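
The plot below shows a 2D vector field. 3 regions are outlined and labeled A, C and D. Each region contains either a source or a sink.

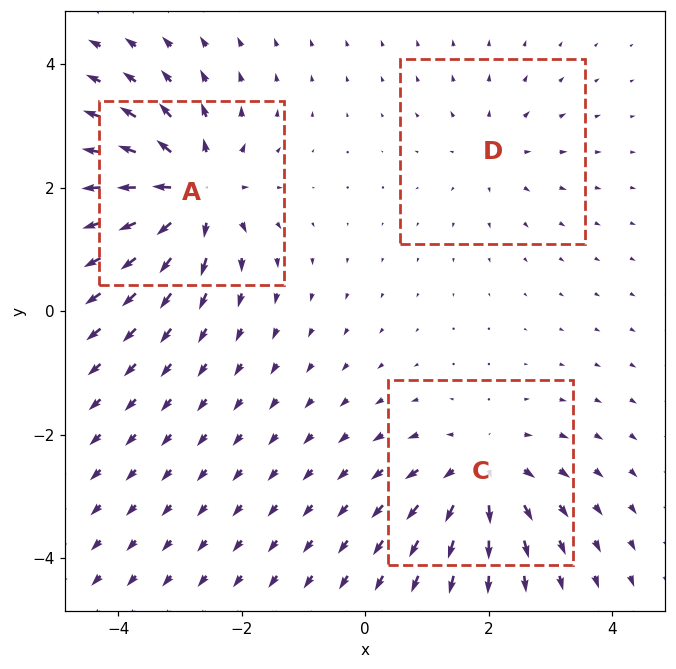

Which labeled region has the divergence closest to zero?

Divergence at each region's feature centre — A: about +6, C: about +4, D: about +2. Region D is closest to zero.

D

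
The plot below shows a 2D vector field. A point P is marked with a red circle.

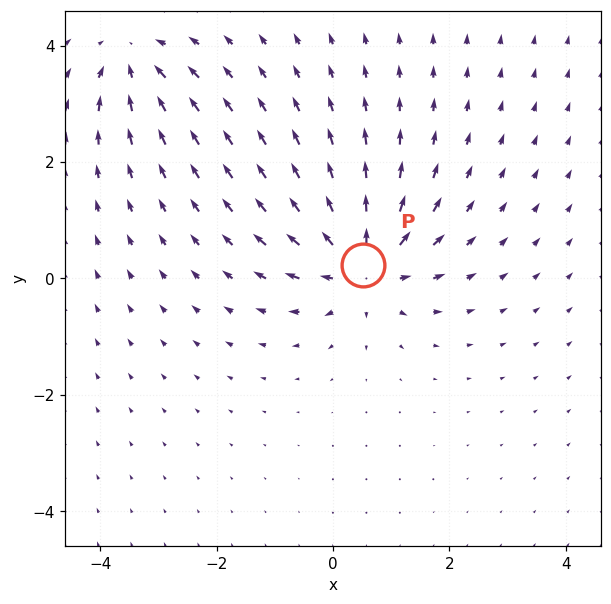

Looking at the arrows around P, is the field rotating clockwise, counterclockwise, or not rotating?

not rotating

Near P at (0.5, 0.2) the arrows show no circulation. The curl there is ≈0.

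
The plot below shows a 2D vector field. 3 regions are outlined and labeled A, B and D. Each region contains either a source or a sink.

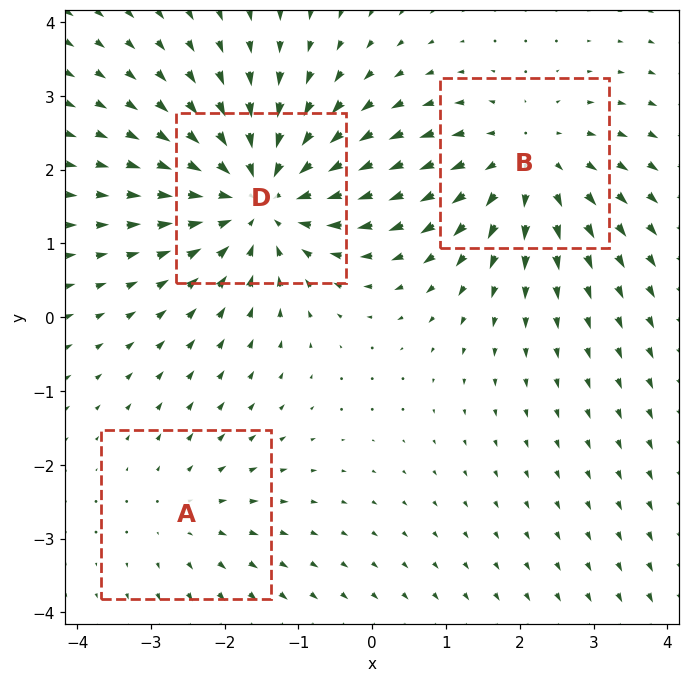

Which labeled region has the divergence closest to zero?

Divergence at each region's feature centre — A: about +2, B: about +3, D: about -4. Region A is closest to zero.

A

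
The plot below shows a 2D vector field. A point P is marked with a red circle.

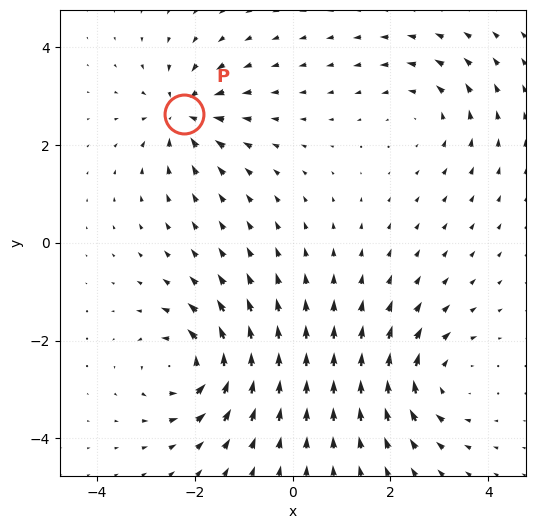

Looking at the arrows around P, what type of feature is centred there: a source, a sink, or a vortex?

At P (-2.2, 2.6) the arrows converge inward. Divergence about -6, curl ≈0 — negative divergence with near-zero curl is a sink.

sink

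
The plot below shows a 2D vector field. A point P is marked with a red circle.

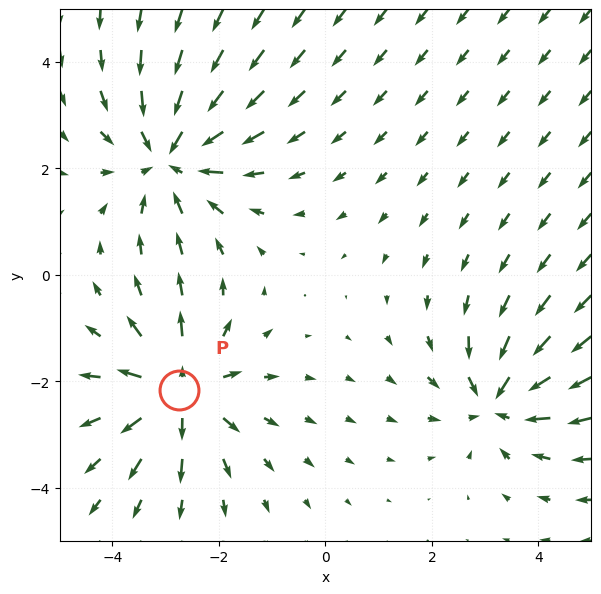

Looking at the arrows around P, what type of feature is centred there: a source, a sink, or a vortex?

At P (-2.8, -2.2) the arrows spread outward. Divergence about +4, curl ≈0 — positive divergence with near-zero curl is a source.

source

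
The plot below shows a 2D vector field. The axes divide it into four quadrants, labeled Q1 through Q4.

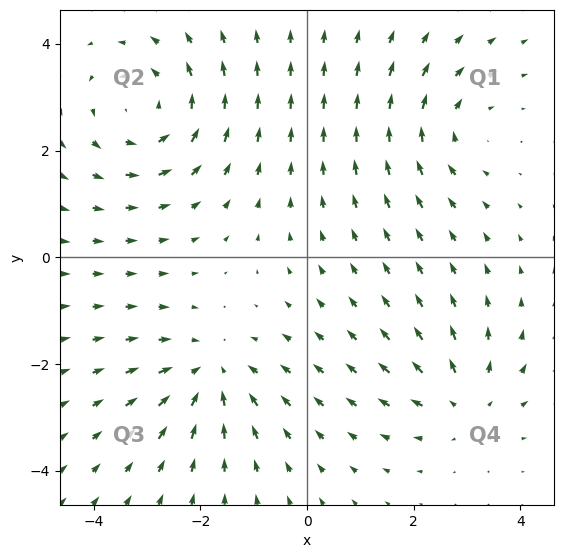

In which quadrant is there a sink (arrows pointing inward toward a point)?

The sink sits at approximately (-1.8, -2.2), which lies in quadrant Q3. The divergence there is about -4, negative as expected for a sink.

Q3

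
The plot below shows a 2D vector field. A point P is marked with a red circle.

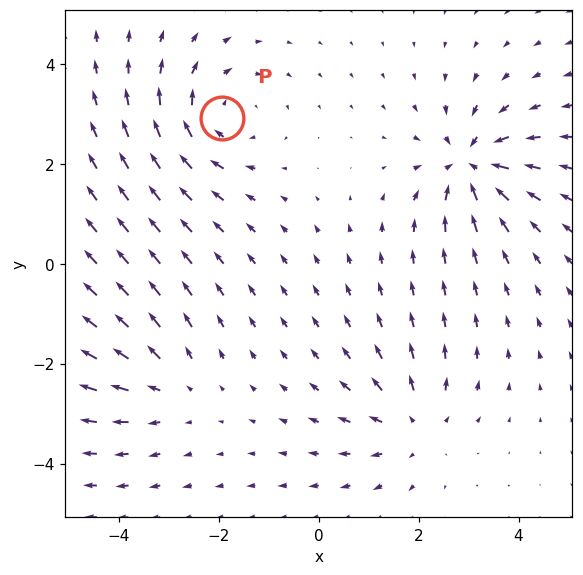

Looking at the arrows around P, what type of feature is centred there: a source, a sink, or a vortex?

At P (-1.9, 2.9) the arrows circulate clockwise. Divergence ≈0, curl about -4 — near-zero divergence with nonzero curl is a vortex.

vortex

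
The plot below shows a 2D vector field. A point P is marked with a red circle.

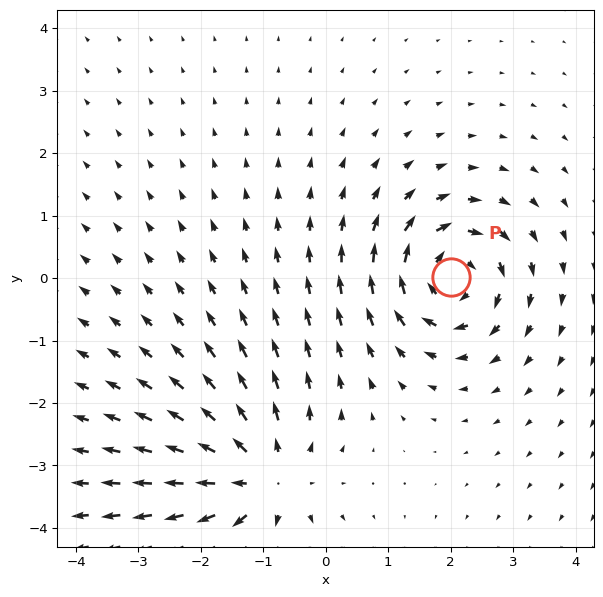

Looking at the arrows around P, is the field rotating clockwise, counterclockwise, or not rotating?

Near P at (2.0, 0.0) the arrows circulate clockwise. The curl (z-component) there is about -6; negative curl means clockwise rotation.

clockwise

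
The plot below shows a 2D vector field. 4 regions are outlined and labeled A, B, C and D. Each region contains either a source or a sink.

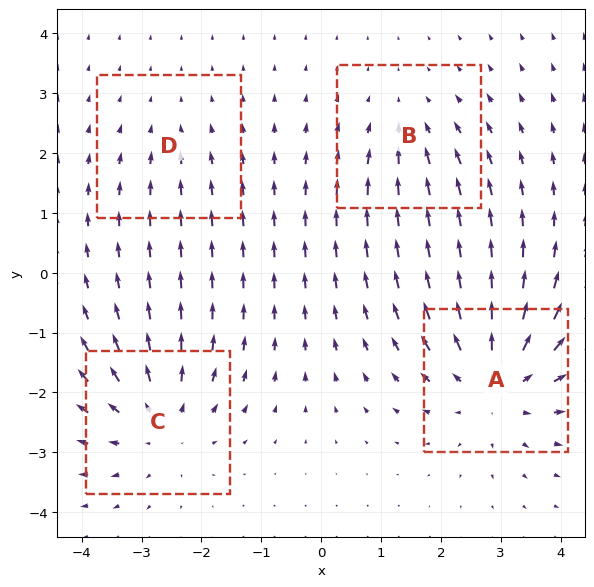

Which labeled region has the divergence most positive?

A

Divergence at each region's feature centre — A: about +5, B: about -3, C: about +5, D: about -2. Region A is most positive.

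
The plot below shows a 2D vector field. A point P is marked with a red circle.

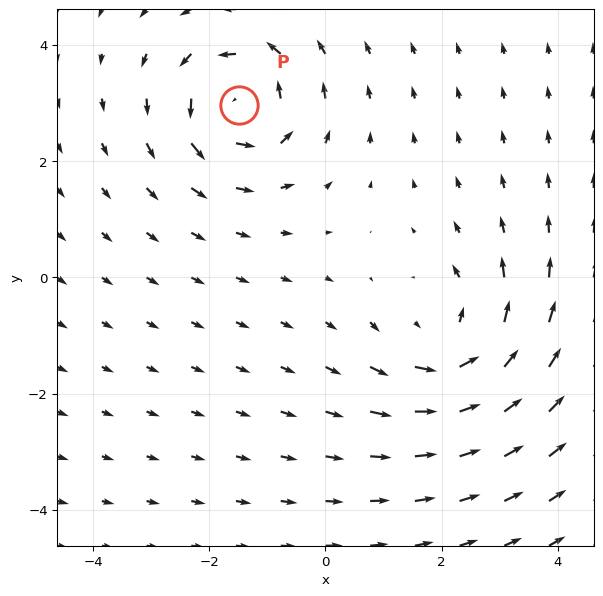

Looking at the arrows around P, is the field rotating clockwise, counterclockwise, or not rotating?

Near P at (-1.5, 3.0) the arrows circulate counterclockwise. The curl (z-component) there is about +4; positive curl means counterclockwise rotation.

counterclockwise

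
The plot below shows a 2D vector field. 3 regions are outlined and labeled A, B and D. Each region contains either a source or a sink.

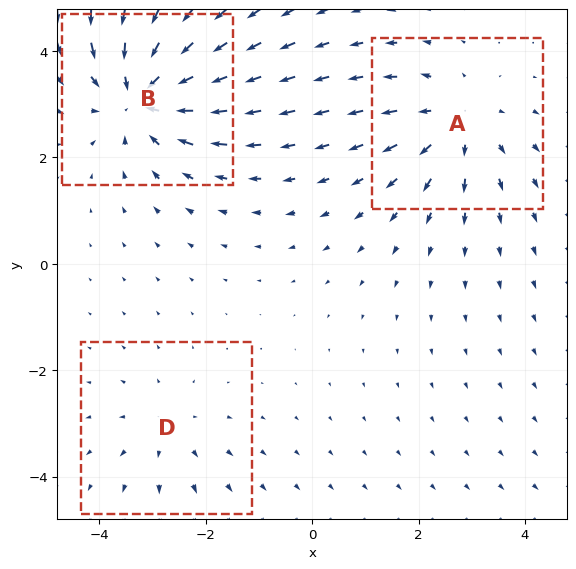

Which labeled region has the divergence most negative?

Divergence at each region's feature centre — A: about +3, B: about -5, D: about +2. Region B is most negative.

B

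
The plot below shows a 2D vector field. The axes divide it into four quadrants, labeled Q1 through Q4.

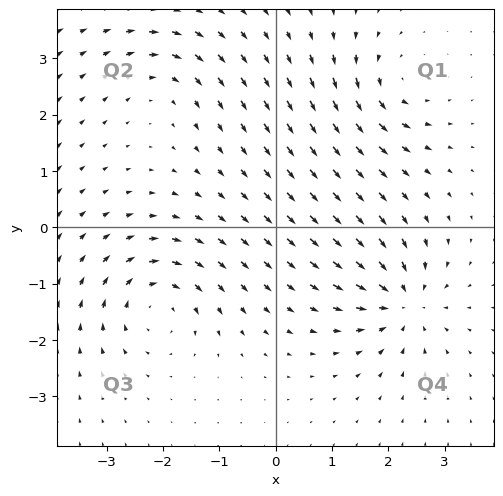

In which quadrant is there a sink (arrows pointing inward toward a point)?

Q4

The sink sits at approximately (2.3, -1.3), which lies in quadrant Q4. The divergence there is about -7, negative as expected for a sink.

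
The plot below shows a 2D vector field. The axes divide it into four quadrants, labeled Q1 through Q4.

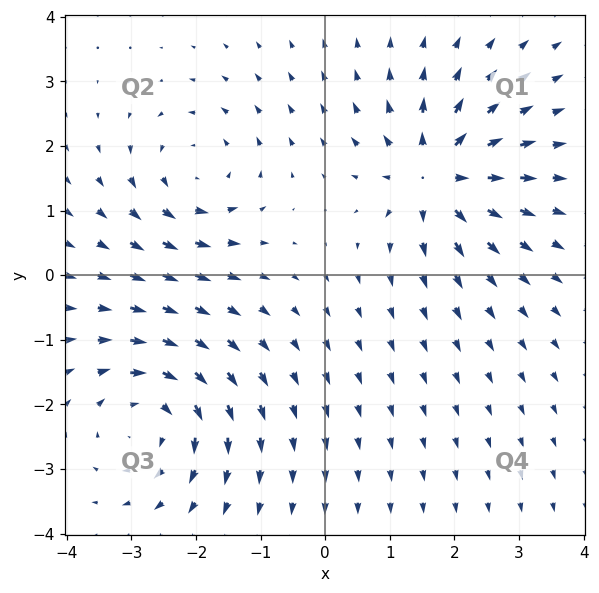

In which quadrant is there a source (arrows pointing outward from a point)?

Q1

The source sits at approximately (1.7, 1.5), which lies in quadrant Q1. The divergence there is about +6, positive as expected for a source.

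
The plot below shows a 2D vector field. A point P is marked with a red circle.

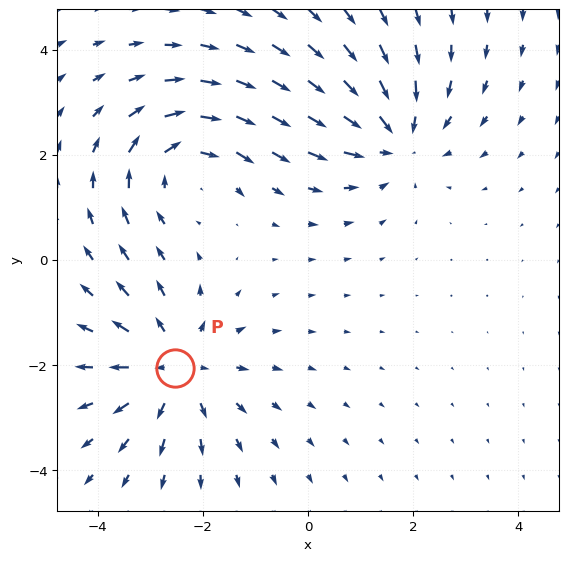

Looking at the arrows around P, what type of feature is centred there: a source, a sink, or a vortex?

At P (-2.5, -2.0) the arrows spread outward. Divergence about +3, curl ≈0 — positive divergence with near-zero curl is a source.

source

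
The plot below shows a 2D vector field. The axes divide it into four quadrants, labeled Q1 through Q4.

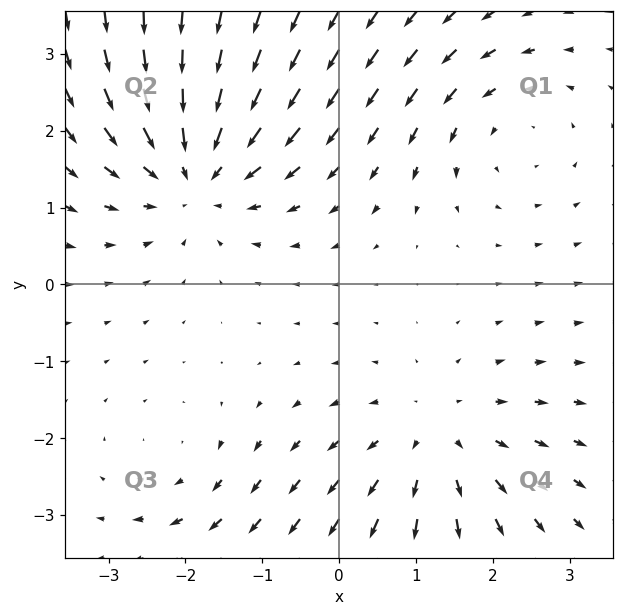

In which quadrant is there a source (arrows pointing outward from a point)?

The source sits at approximately (1.3, -2.0), which lies in quadrant Q4. The divergence there is about +3, positive as expected for a source.

Q4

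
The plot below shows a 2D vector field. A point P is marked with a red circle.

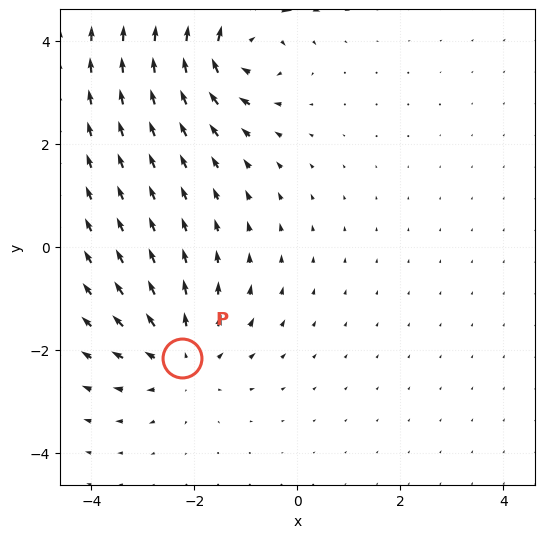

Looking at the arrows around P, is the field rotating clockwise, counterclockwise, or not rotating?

Near P at (-2.2, -2.2) the arrows show no circulation. The curl there is ≈0.

not rotating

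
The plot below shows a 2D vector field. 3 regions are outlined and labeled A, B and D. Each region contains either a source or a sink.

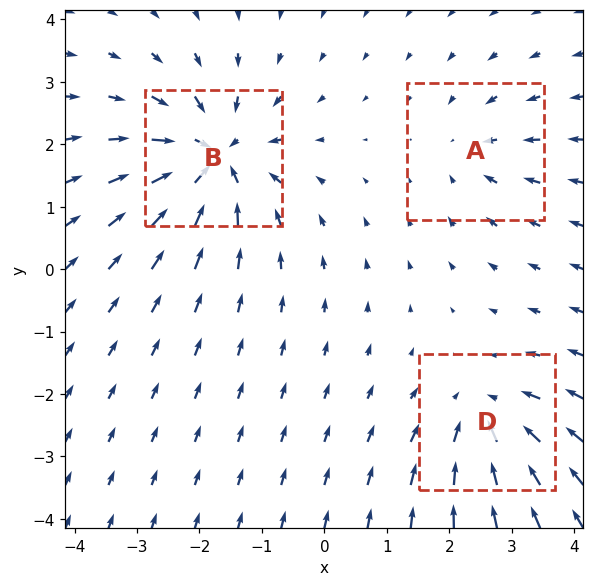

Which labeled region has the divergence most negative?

Divergence at each region's feature centre — A: about -2, B: about -6, D: about -4. Region B is most negative.

B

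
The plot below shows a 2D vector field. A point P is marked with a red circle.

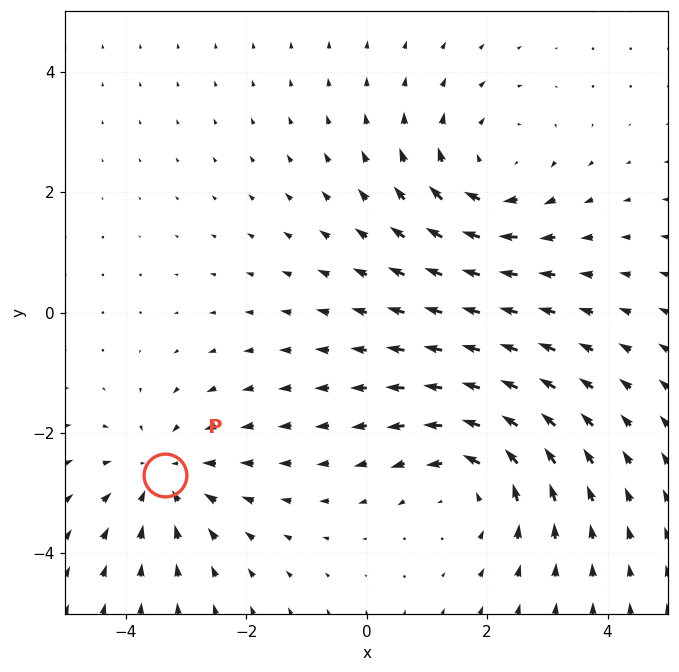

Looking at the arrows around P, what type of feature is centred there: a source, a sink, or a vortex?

sink

At P (-3.4, -2.7) the arrows converge inward. Divergence about -4, curl ≈0 — negative divergence with near-zero curl is a sink.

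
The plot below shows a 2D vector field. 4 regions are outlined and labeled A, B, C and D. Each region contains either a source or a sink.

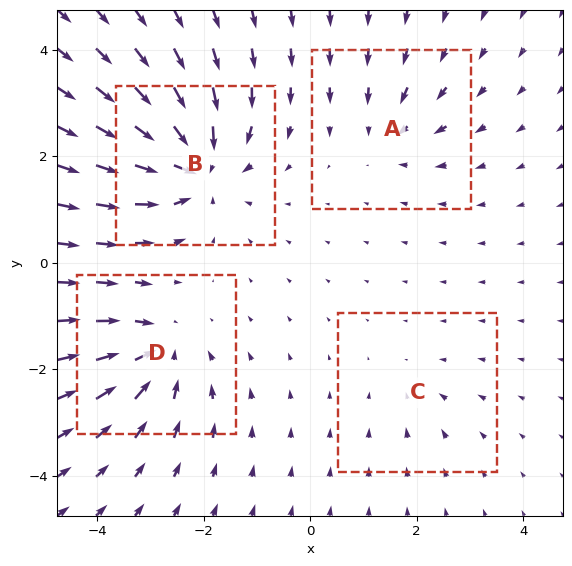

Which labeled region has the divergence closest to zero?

C

Divergence at each region's feature centre — A: about -4, B: about -8, C: about -2, D: about -6. Region C is closest to zero.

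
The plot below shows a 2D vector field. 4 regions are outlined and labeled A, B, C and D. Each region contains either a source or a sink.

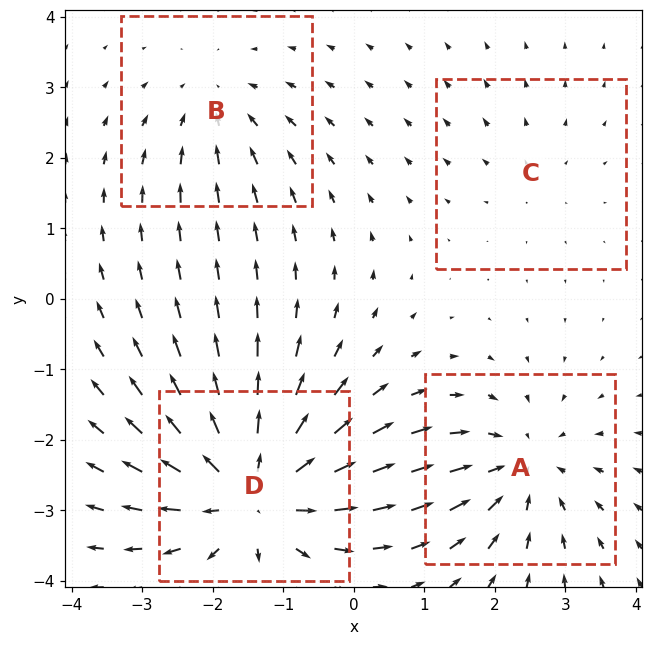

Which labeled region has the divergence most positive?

D

Divergence at each region's feature centre — A: about -4, B: about -3, C: about +2, D: about +7. Region D is most positive.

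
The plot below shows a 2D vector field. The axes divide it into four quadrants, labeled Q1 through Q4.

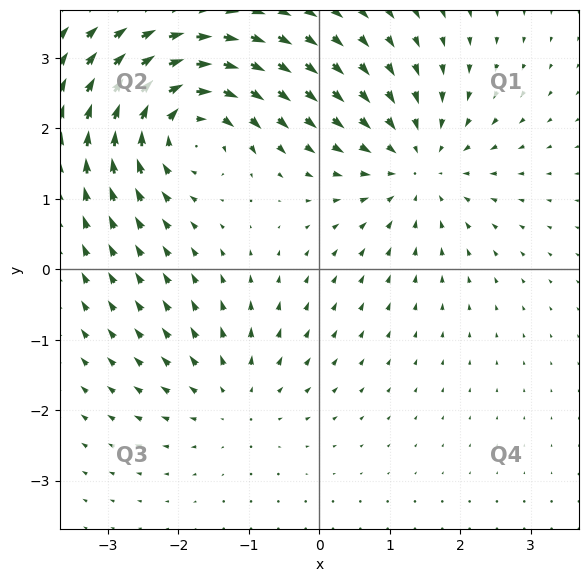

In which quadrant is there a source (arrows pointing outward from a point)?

Q3

The source sits at approximately (-1.2, -1.8), which lies in quadrant Q3. The divergence there is about +3, positive as expected for a source.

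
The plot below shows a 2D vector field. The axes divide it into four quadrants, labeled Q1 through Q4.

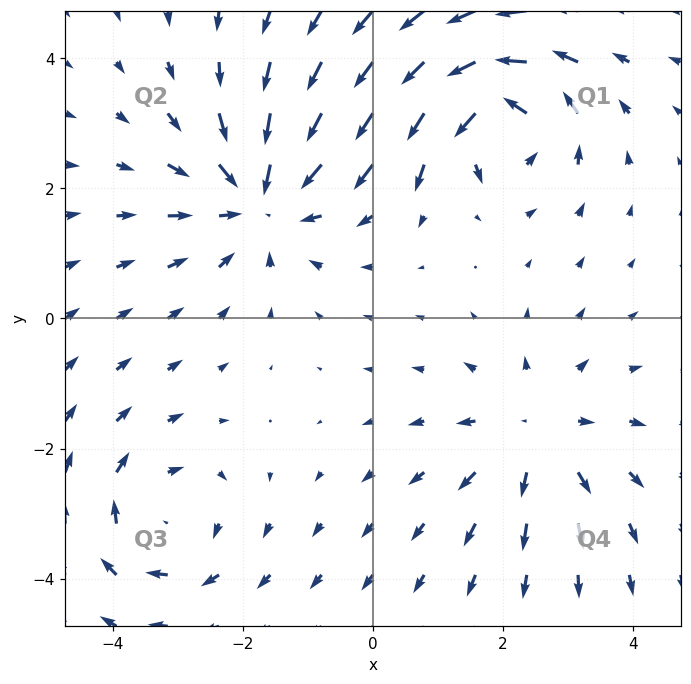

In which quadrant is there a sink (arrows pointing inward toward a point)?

The sink sits at approximately (-1.7, 1.8), which lies in quadrant Q2. The divergence there is about -4, negative as expected for a sink.

Q2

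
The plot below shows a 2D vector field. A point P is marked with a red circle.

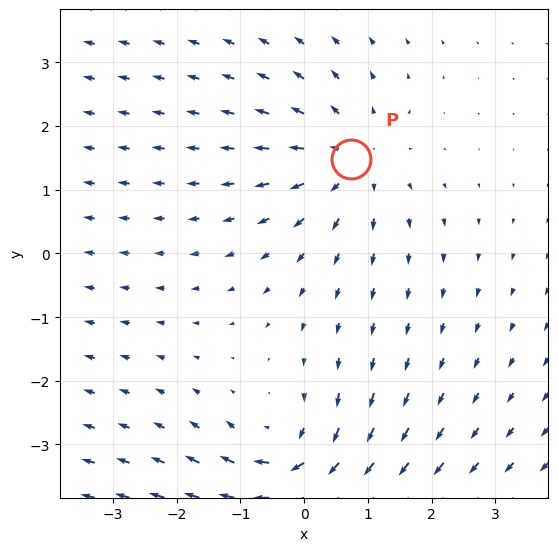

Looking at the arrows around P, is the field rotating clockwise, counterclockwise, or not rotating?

Near P at (0.7, 1.5) the arrows show no circulation. The curl there is ≈0.

not rotating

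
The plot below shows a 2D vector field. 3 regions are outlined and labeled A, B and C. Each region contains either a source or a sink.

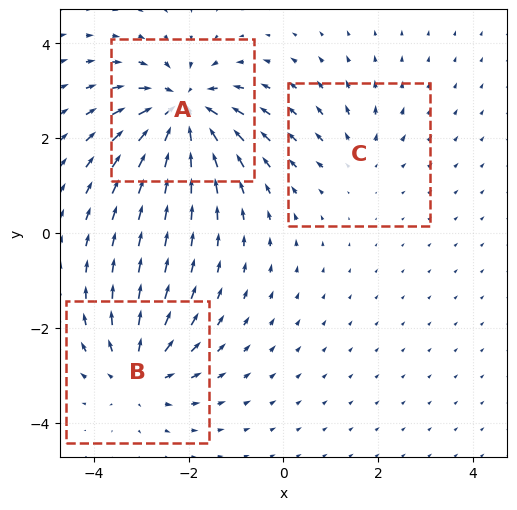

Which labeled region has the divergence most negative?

Divergence at each region's feature centre — A: about -6, B: about +4, C: about +2. Region A is most negative.

A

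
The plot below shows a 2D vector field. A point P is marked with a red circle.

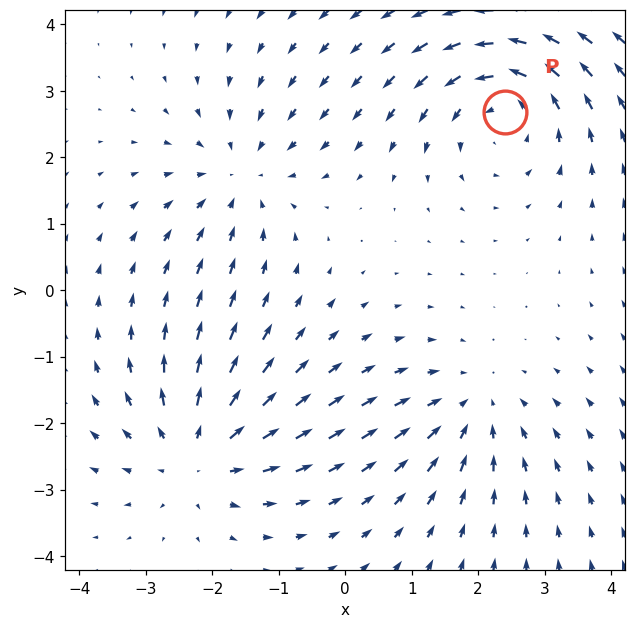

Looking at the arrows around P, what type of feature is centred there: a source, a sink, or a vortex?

At P (2.4, 2.7) the arrows circulate counterclockwise. Divergence ≈0, curl about +4 — near-zero divergence with nonzero curl is a vortex.

vortex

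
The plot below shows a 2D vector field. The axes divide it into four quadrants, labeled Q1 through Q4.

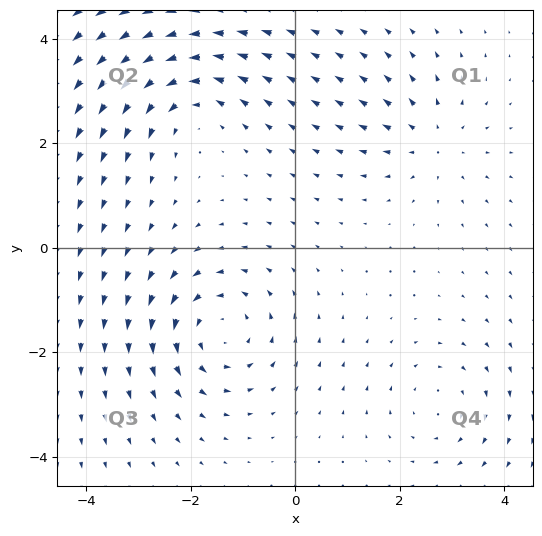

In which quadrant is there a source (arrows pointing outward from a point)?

Q1

The source sits at approximately (2.7, 2.0), which lies in quadrant Q1. The divergence there is about +3, positive as expected for a source.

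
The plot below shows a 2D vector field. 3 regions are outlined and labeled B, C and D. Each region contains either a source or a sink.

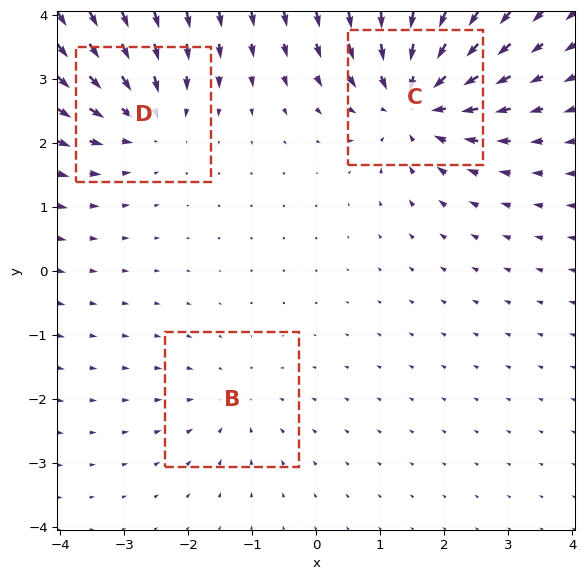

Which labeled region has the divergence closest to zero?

B

Divergence at each region's feature centre — B: about -2, C: about -5, D: about -3. Region B is closest to zero.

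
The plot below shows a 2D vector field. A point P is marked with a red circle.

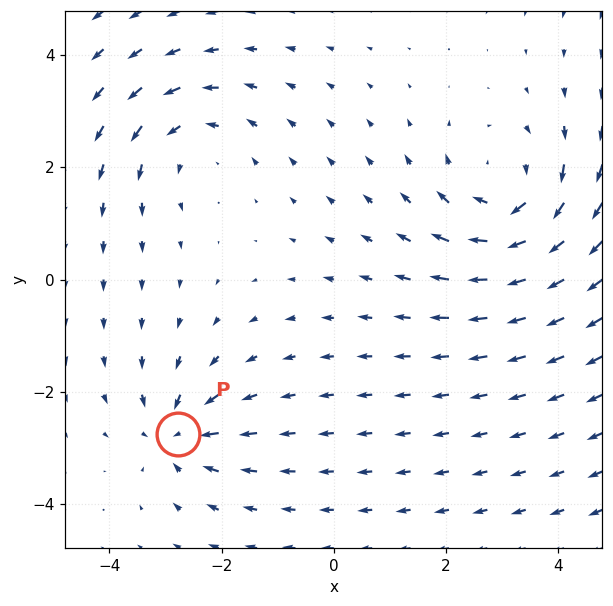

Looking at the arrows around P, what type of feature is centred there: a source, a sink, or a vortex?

At P (-2.8, -2.7) the arrows converge inward. Divergence about -4, curl ≈0 — negative divergence with near-zero curl is a sink.

sink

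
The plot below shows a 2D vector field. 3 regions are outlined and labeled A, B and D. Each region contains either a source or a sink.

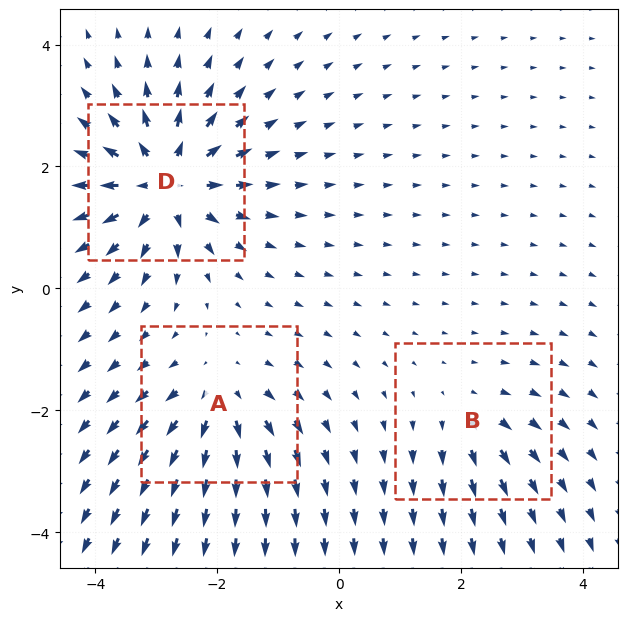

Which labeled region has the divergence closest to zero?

B

Divergence at each region's feature centre — A: about +4, B: about +3, D: about +7. Region B is closest to zero.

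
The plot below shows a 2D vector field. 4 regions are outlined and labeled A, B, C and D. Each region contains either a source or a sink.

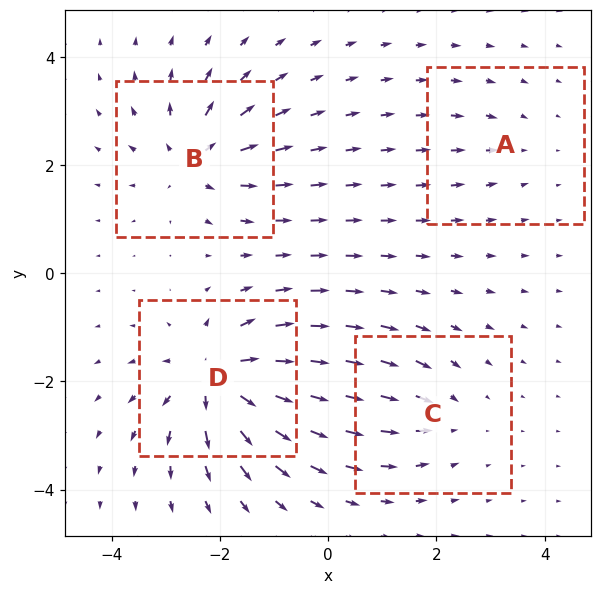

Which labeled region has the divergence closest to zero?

Divergence at each region's feature centre — A: about -2, B: about +6, C: about -4, D: about +8. Region A is closest to zero.

A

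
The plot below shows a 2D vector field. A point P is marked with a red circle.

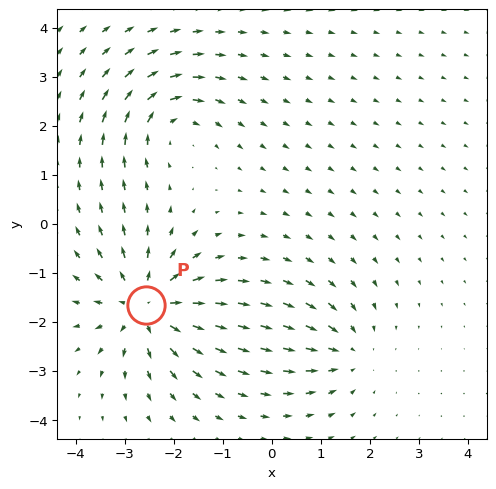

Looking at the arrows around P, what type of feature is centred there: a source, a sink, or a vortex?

At P (-2.6, -1.7) the arrows spread outward. Divergence about +5, curl ≈0 — positive divergence with near-zero curl is a source.

source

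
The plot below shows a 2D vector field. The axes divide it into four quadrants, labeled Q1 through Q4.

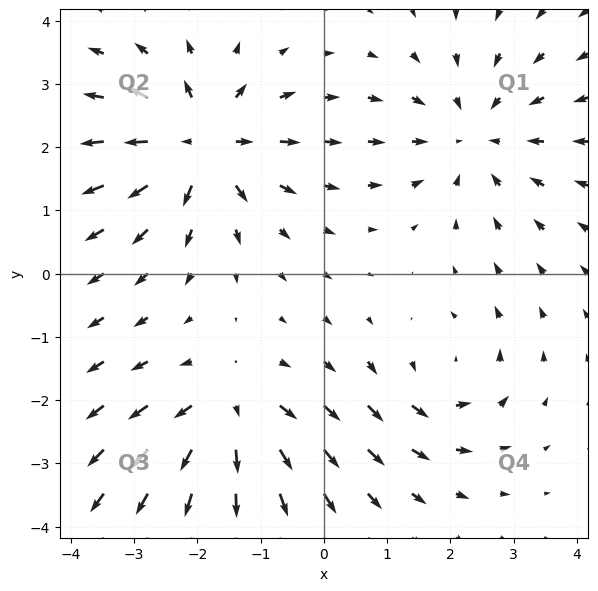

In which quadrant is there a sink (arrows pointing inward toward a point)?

Q1

The sink sits at approximately (2.4, 2.2), which lies in quadrant Q1. The divergence there is about -3, negative as expected for a sink.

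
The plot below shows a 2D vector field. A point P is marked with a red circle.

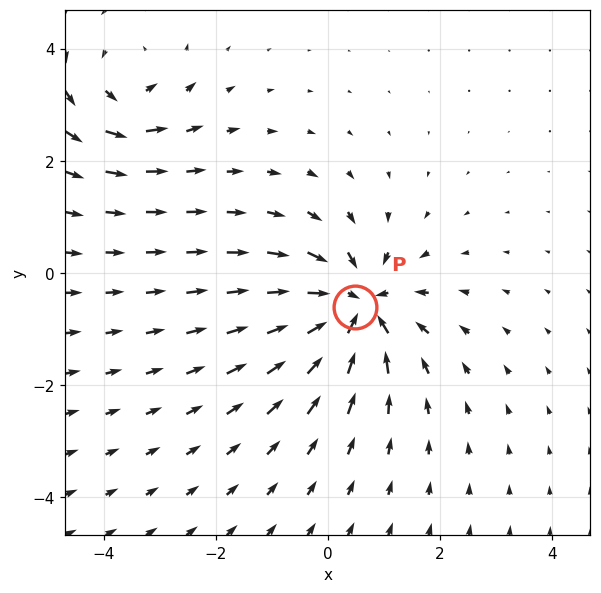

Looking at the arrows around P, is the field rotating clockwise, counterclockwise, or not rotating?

not rotating

Near P at (0.5, -0.6) the arrows show no circulation. The curl there is ≈0.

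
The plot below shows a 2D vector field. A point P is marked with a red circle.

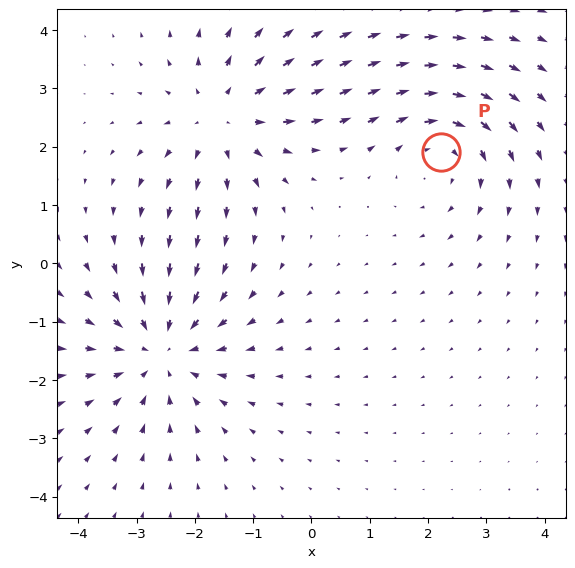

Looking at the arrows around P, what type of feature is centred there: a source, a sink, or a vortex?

vortex

At P (2.2, 1.9) the arrows circulate clockwise. Divergence ≈0, curl about -3 — near-zero divergence with nonzero curl is a vortex.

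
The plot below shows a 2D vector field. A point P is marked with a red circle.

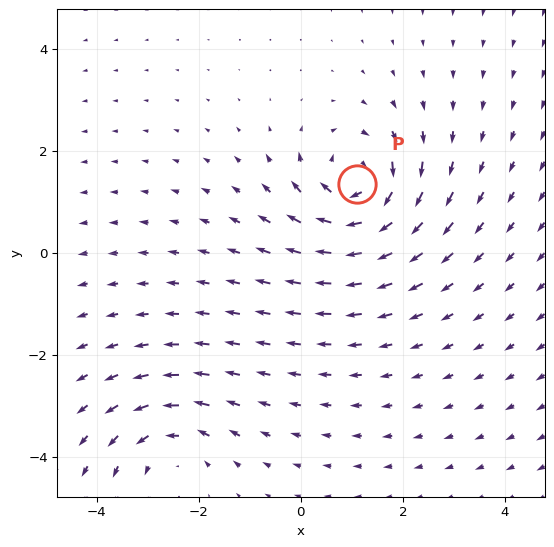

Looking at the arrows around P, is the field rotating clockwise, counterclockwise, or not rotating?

clockwise

Near P at (1.1, 1.4) the arrows circulate clockwise. The curl (z-component) there is about -5; negative curl means clockwise rotation.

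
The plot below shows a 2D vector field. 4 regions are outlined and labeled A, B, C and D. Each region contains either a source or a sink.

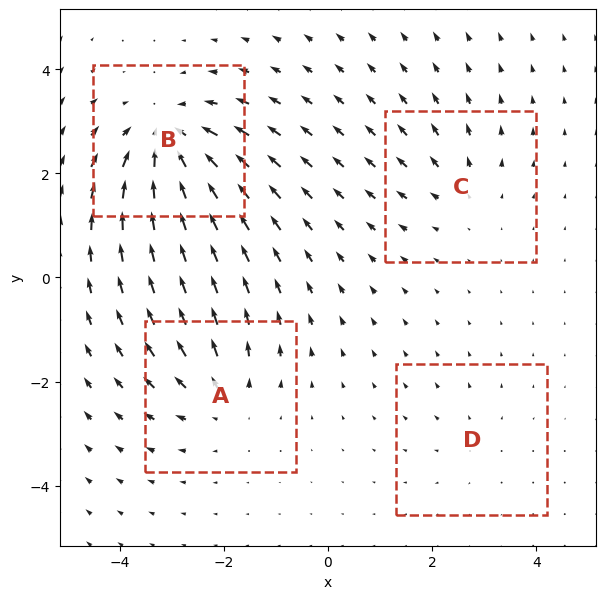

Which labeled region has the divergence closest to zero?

D

Divergence at each region's feature centre — A: about +4, B: about -7, C: about +3, D: about +2. Region D is closest to zero.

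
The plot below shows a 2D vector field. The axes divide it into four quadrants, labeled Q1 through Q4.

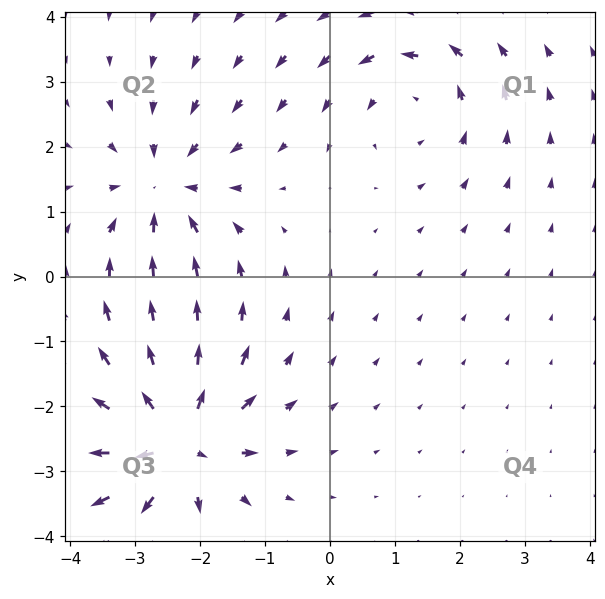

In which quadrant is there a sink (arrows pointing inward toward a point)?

Q2

The sink sits at approximately (-2.6, 1.3), which lies in quadrant Q2. The divergence there is about -4, negative as expected for a sink.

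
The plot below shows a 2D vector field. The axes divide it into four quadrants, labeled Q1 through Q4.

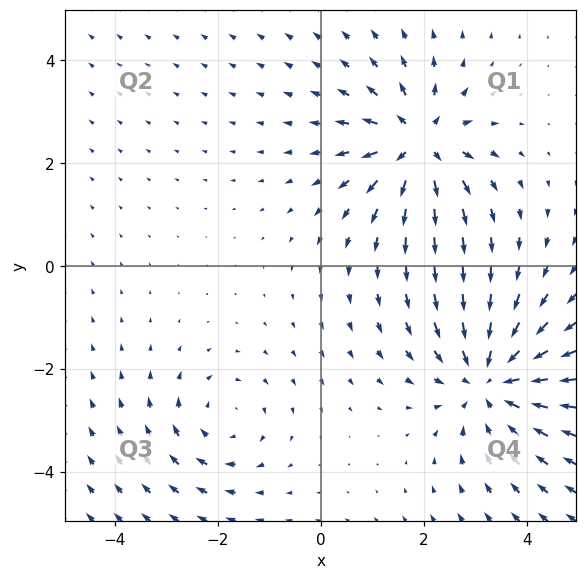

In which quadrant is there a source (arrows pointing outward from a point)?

Q1

The source sits at approximately (1.9, 2.4), which lies in quadrant Q1. The divergence there is about +5, positive as expected for a source.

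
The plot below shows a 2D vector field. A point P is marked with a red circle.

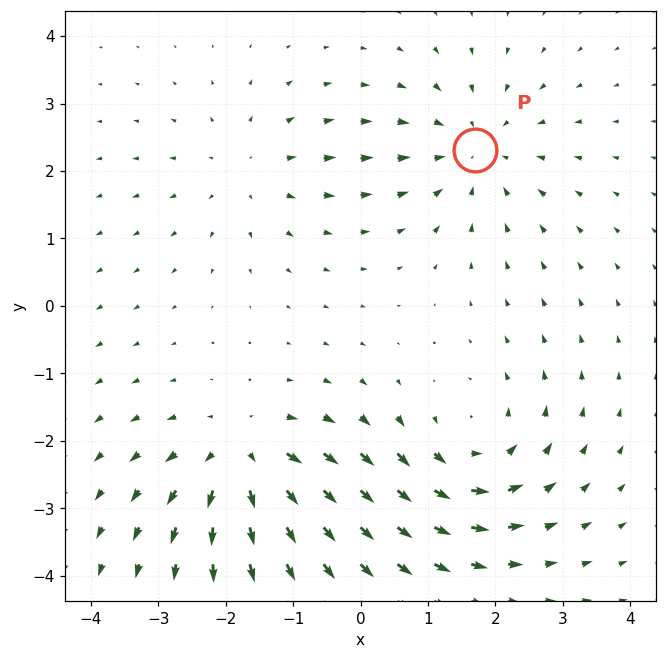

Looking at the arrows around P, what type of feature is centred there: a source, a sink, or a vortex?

sink

At P (1.7, 2.3) the arrows converge inward. Divergence about -3, curl ≈0 — negative divergence with near-zero curl is a sink.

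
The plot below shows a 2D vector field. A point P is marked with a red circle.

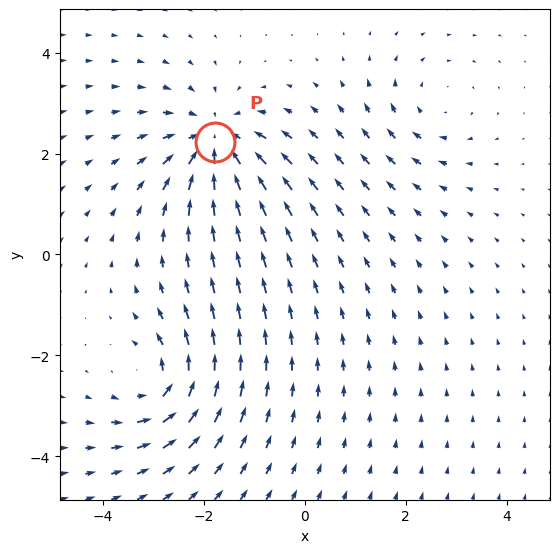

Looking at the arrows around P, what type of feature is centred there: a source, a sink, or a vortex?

sink

At P (-1.8, 2.2) the arrows converge inward. Divergence about -5, curl ≈0 — negative divergence with near-zero curl is a sink.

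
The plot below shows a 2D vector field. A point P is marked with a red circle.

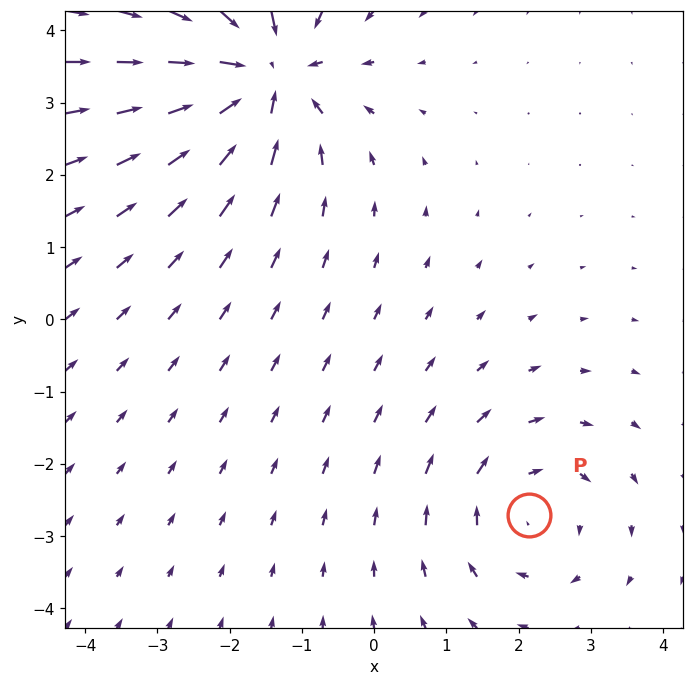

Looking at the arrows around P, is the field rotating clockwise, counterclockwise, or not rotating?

clockwise

Near P at (2.1, -2.7) the arrows circulate clockwise. The curl (z-component) there is about -3; negative curl means clockwise rotation.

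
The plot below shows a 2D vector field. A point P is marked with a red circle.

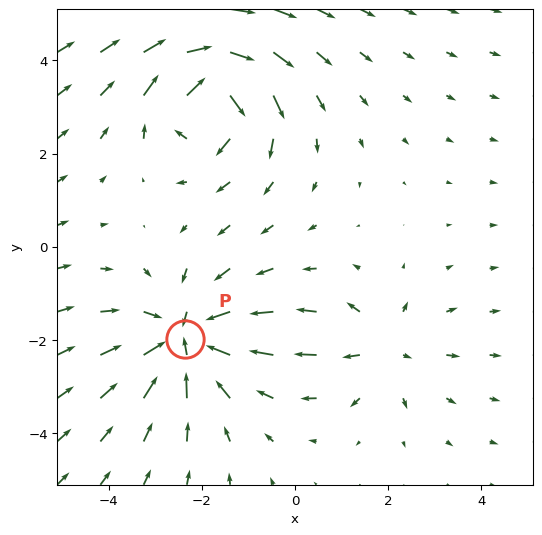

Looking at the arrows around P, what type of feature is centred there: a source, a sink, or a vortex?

At P (-2.4, -2.0) the arrows converge inward. Divergence about -4, curl ≈0 — negative divergence with near-zero curl is a sink.

sink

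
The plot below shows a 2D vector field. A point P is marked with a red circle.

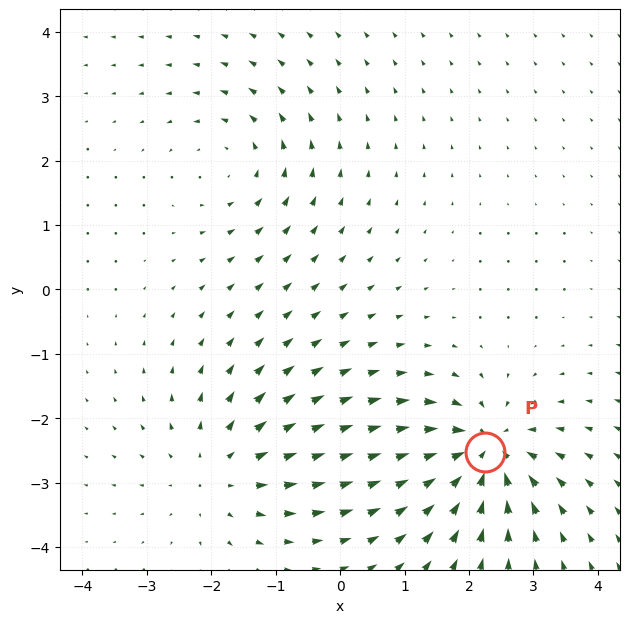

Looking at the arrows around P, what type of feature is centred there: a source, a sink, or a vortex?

At P (2.3, -2.5) the arrows converge inward. Divergence about -6, curl ≈0 — negative divergence with near-zero curl is a sink.

sink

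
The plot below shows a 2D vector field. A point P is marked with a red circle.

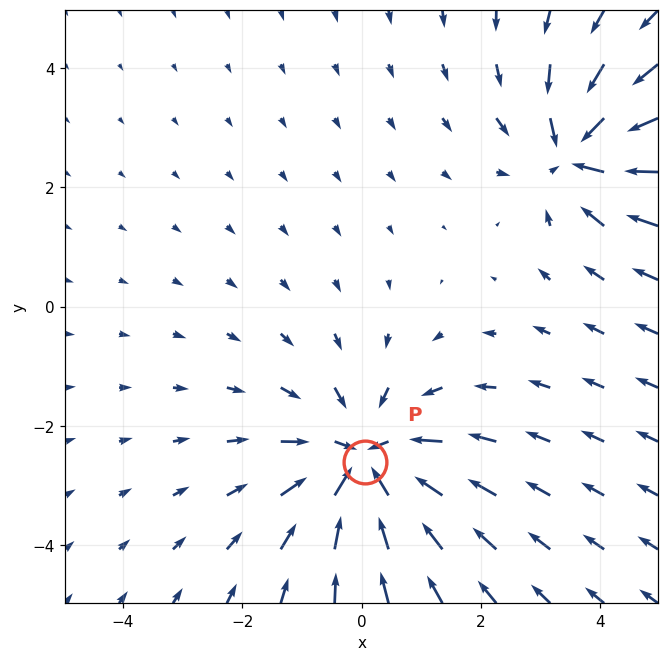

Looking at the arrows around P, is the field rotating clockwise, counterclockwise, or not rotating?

Near P at (0.1, -2.6) the arrows show no circulation. The curl there is ≈0.

not rotating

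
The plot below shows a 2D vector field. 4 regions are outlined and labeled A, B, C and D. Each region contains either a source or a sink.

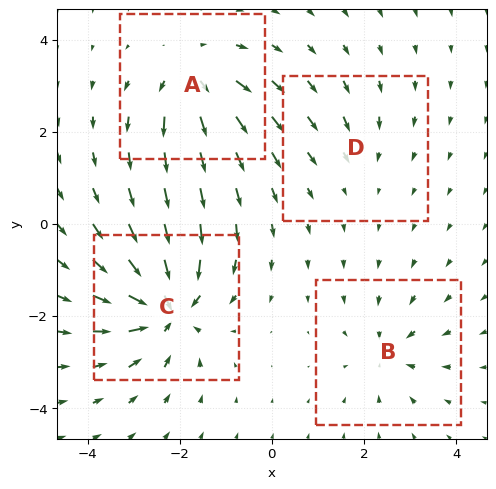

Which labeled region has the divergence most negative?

Divergence at each region's feature centre — A: about +5, B: about -4, C: about -8, D: about -2. Region C is most negative.

C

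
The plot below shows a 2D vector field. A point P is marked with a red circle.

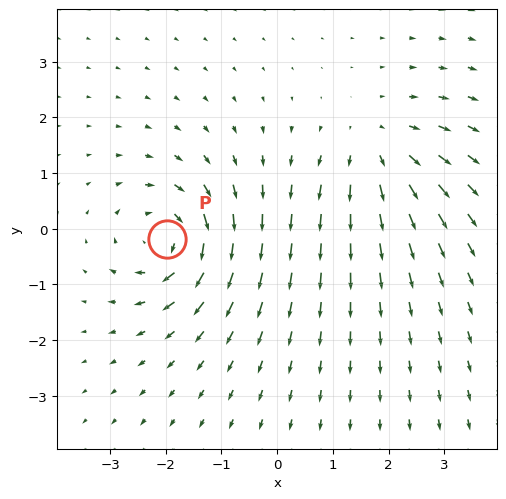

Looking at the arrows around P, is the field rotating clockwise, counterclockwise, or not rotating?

Near P at (-2.0, -0.2) the arrows circulate clockwise. The curl (z-component) there is about -5; negative curl means clockwise rotation.

clockwise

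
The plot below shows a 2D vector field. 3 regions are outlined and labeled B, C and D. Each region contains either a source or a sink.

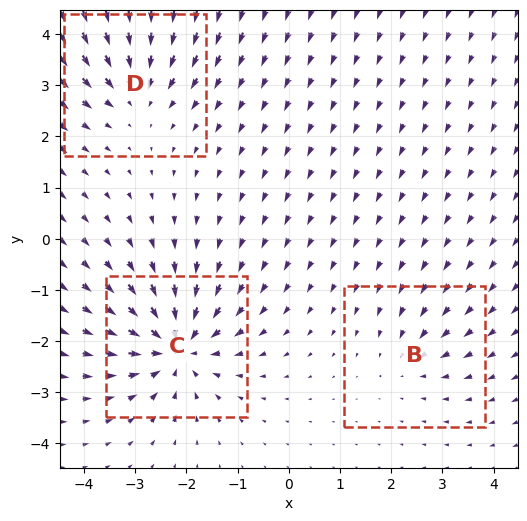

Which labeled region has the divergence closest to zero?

Divergence at each region's feature centre — B: about -2, C: about -6, D: about -4. Region B is closest to zero.

B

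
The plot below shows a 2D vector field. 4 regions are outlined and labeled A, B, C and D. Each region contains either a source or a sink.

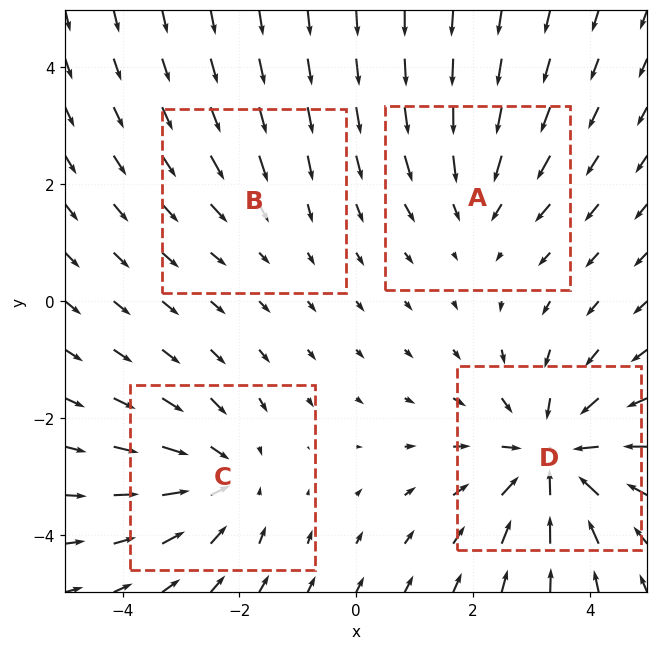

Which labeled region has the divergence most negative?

D

Divergence at each region's feature centre — A: about -3, B: about -2, C: about -4, D: about -6. Region D is most negative.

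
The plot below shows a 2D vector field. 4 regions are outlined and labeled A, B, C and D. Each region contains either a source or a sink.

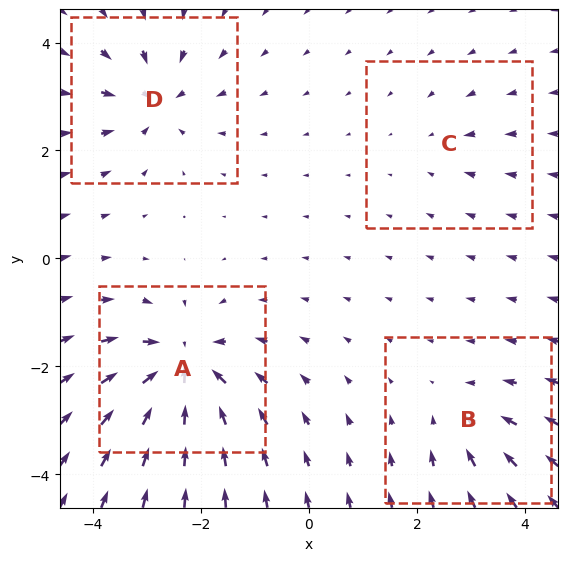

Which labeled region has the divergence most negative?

Divergence at each region's feature centre — A: about -8, B: about -4, C: about -2, D: about -6. Region A is most negative.

A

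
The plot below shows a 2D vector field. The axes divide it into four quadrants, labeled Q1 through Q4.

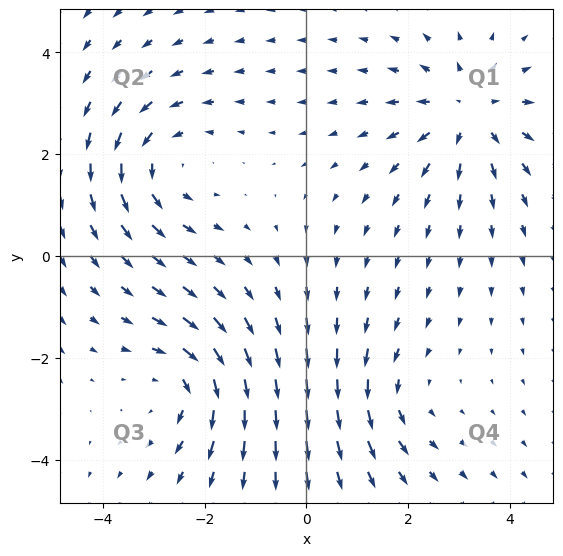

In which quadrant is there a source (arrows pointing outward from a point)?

Q1

The source sits at approximately (3.2, 2.8), which lies in quadrant Q1. The divergence there is about +5, positive as expected for a source.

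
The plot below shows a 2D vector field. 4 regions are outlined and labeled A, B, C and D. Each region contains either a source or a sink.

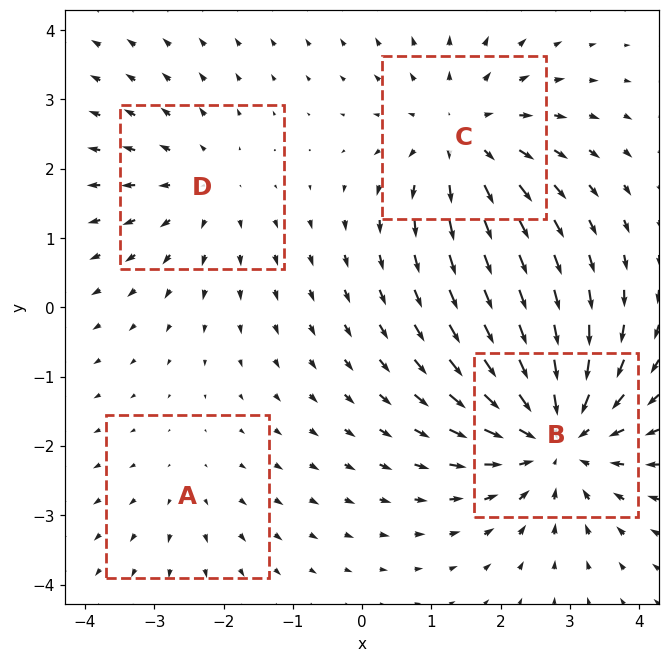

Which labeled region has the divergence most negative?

B

Divergence at each region's feature centre — A: about +2, B: about -6, C: about +4, D: about +3. Region B is most negative.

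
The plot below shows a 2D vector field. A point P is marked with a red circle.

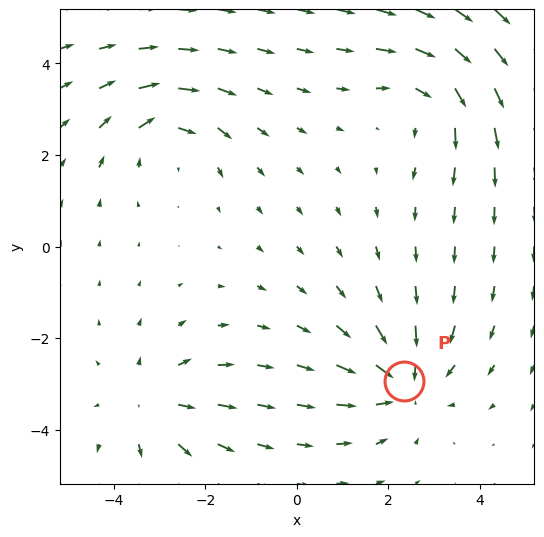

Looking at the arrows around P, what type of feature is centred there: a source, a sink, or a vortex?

sink

At P (2.3, -2.9) the arrows converge inward. Divergence about -4, curl ≈0 — negative divergence with near-zero curl is a sink.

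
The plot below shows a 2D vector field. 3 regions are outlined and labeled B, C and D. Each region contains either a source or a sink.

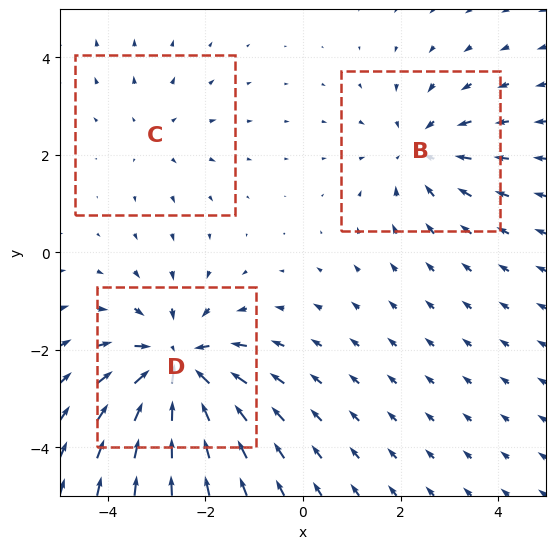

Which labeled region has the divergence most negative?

Divergence at each region's feature centre — B: about -3, C: about +2, D: about -5. Region D is most negative.

D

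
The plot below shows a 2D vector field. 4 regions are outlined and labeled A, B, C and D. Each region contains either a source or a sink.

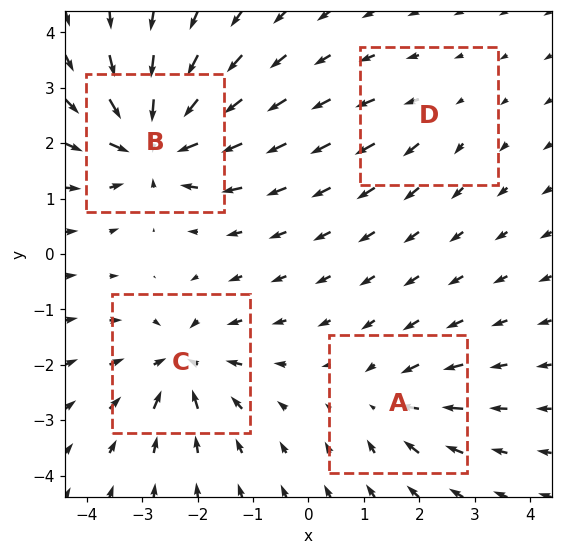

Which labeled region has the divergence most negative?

B

Divergence at each region's feature centre — A: about -4, B: about -9, C: about -6, D: about +2. Region B is most negative.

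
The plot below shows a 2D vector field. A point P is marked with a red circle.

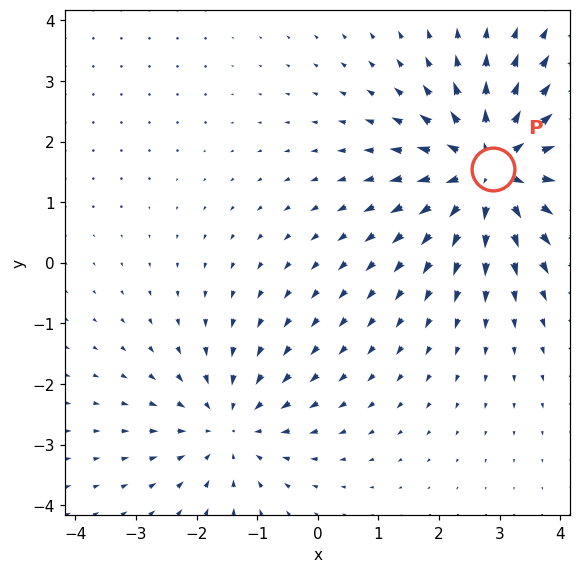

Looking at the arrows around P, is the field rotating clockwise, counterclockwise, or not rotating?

Near P at (2.9, 1.5) the arrows show no circulation. The curl there is ≈0.

not rotating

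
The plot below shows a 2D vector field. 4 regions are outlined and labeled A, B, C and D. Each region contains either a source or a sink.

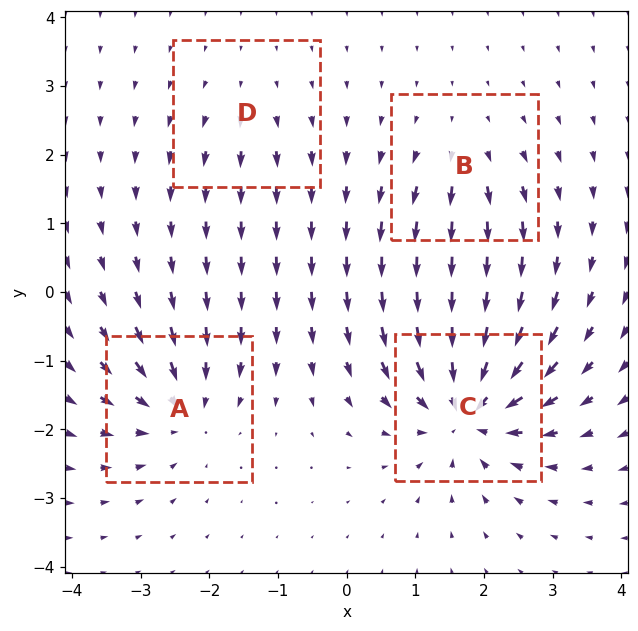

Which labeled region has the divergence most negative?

Divergence at each region's feature centre — A: about -6, B: about +4, C: about -9, D: about +2. Region C is most negative.

C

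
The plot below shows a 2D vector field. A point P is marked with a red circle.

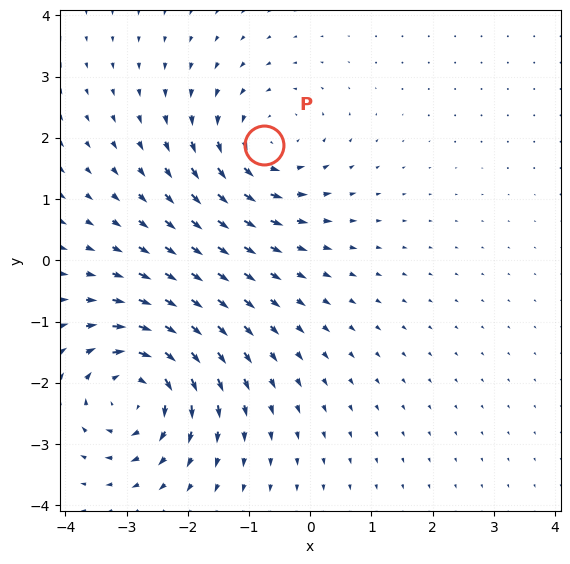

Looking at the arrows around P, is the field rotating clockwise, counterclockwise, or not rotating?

counterclockwise

Near P at (-0.7, 1.9) the arrows circulate counterclockwise. The curl (z-component) there is about +4; positive curl means counterclockwise rotation.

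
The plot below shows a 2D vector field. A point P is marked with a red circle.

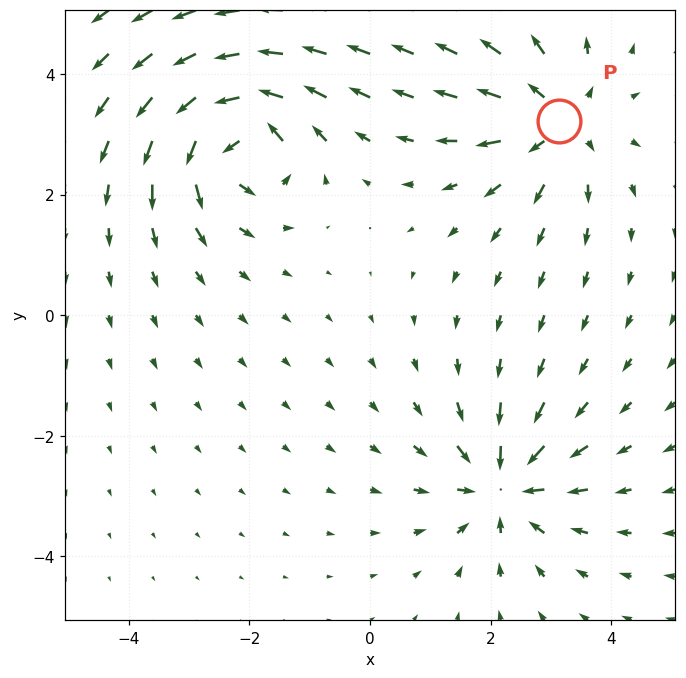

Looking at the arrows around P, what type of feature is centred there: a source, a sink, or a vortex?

At P (3.1, 3.2) the arrows spread outward. Divergence about +4, curl ≈0 — positive divergence with near-zero curl is a source.

source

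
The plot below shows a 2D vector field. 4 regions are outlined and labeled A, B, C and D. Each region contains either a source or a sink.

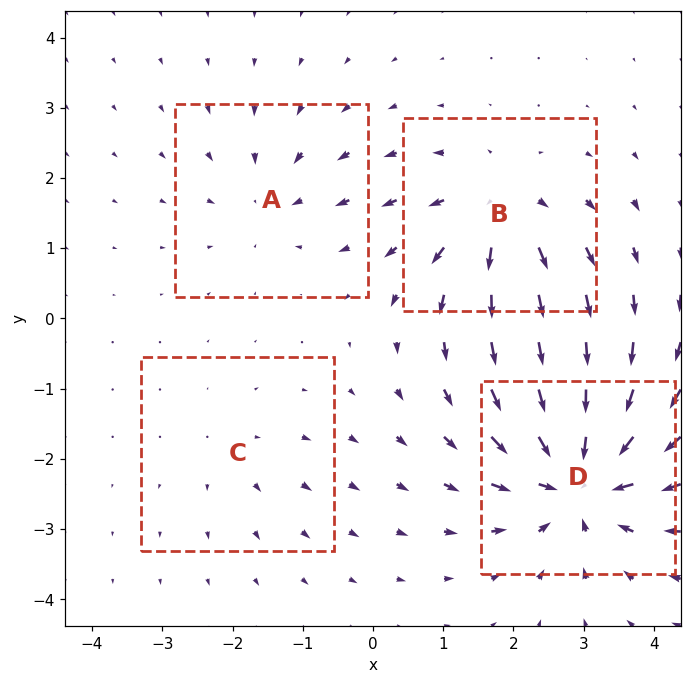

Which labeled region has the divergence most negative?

Divergence at each region's feature centre — A: about -3, B: about +5, C: about +2, D: about -8. Region D is most negative.

D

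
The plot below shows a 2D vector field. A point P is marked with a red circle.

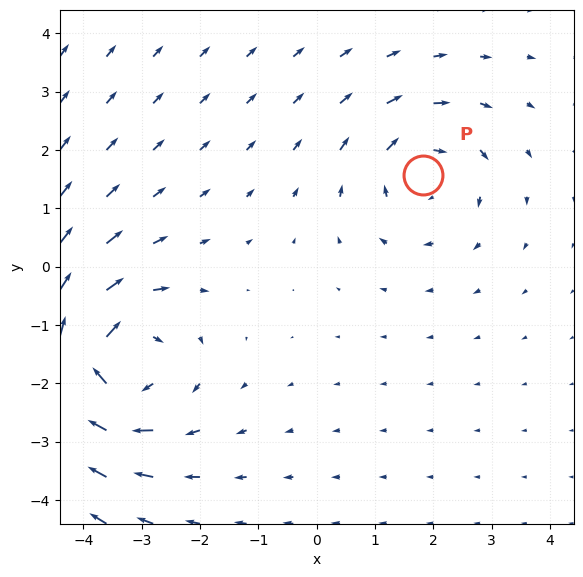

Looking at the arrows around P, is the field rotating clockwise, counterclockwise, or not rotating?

clockwise

Near P at (1.8, 1.6) the arrows circulate clockwise. The curl (z-component) there is about -3; negative curl means clockwise rotation.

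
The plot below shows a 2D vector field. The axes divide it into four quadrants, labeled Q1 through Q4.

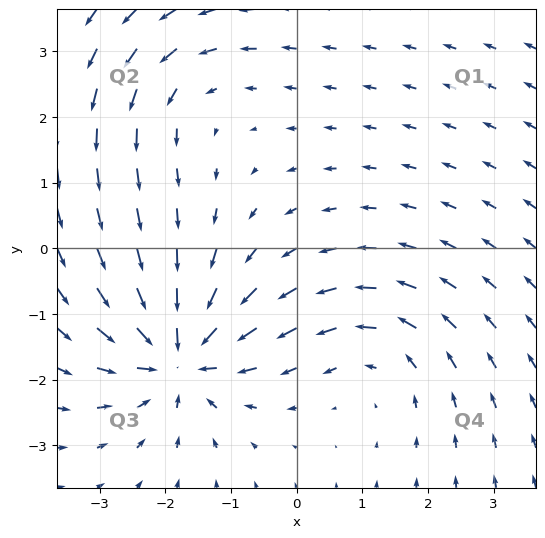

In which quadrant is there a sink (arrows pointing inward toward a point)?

The sink sits at approximately (-1.8, -1.6), which lies in quadrant Q3. The divergence there is about -7, negative as expected for a sink.

Q3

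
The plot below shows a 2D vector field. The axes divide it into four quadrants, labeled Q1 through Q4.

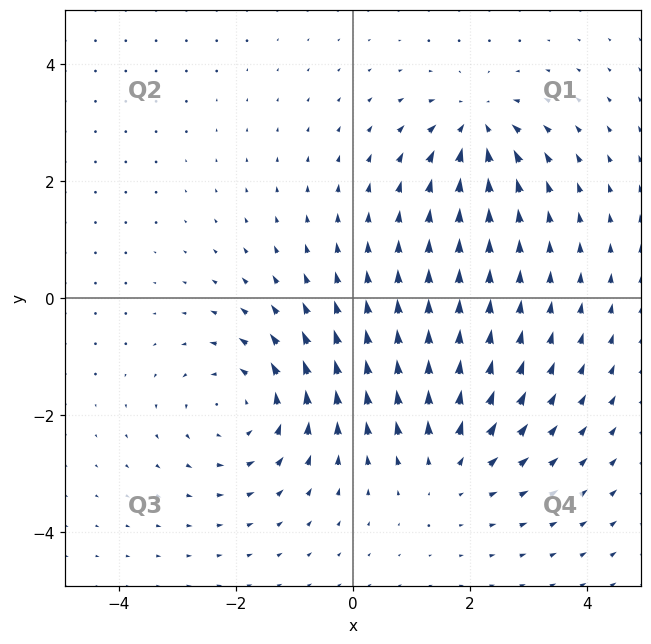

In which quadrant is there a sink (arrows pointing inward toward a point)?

The sink sits at approximately (2.1, 2.9), which lies in quadrant Q1. The divergence there is about -4, negative as expected for a sink.

Q1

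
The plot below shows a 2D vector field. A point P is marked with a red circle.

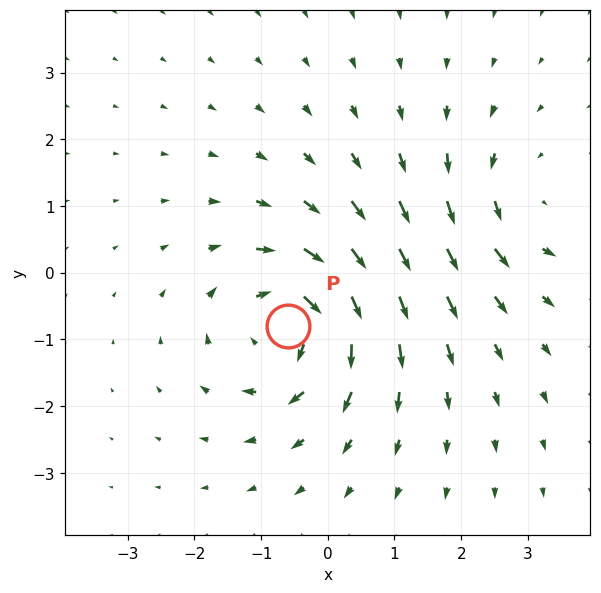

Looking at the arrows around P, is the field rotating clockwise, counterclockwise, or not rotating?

Near P at (-0.6, -0.8) the arrows circulate clockwise. The curl (z-component) there is about -5; negative curl means clockwise rotation.

clockwise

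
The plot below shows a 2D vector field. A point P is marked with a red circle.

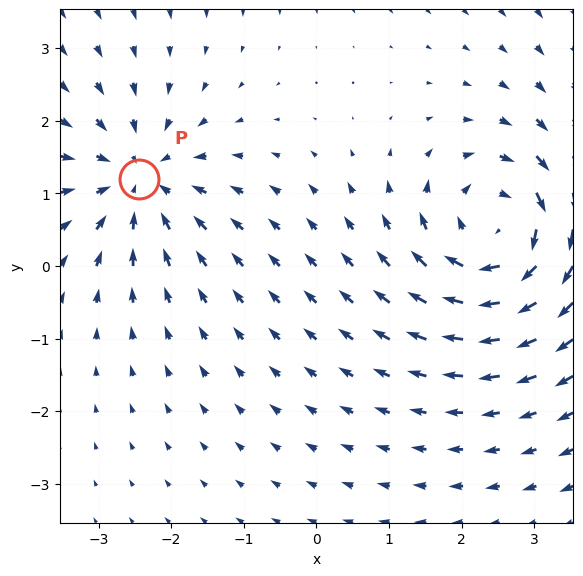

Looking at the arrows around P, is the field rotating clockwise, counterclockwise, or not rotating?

Near P at (-2.4, 1.2) the arrows show no circulation. The curl there is ≈0.

not rotating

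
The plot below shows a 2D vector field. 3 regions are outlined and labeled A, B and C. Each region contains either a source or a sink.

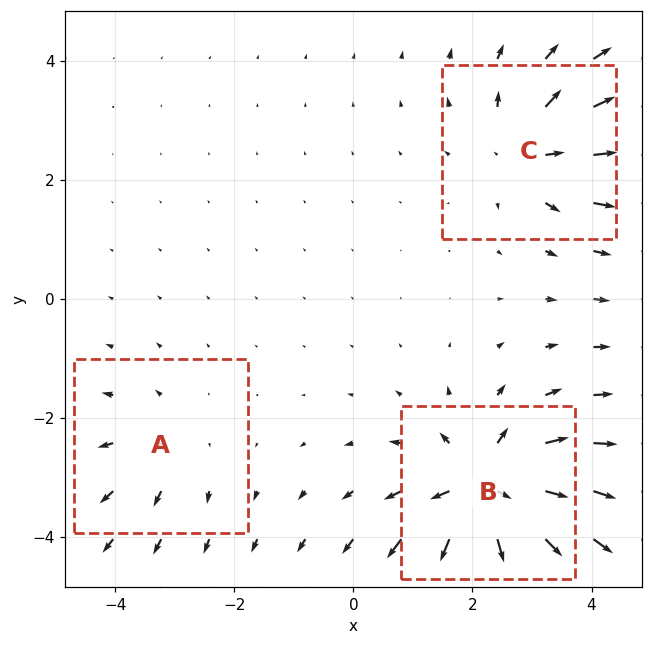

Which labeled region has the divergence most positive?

Divergence at each region's feature centre — A: about +2, B: about +6, C: about +4. Region B is most positive.

B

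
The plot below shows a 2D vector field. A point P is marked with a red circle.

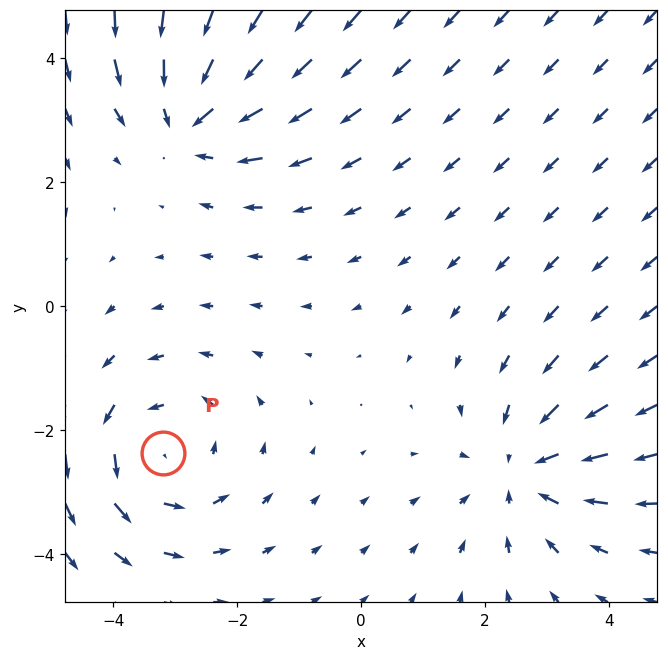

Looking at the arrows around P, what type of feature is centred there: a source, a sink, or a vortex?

At P (-3.2, -2.4) the arrows circulate counterclockwise. Divergence ≈0, curl about +3 — near-zero divergence with nonzero curl is a vortex.

vortex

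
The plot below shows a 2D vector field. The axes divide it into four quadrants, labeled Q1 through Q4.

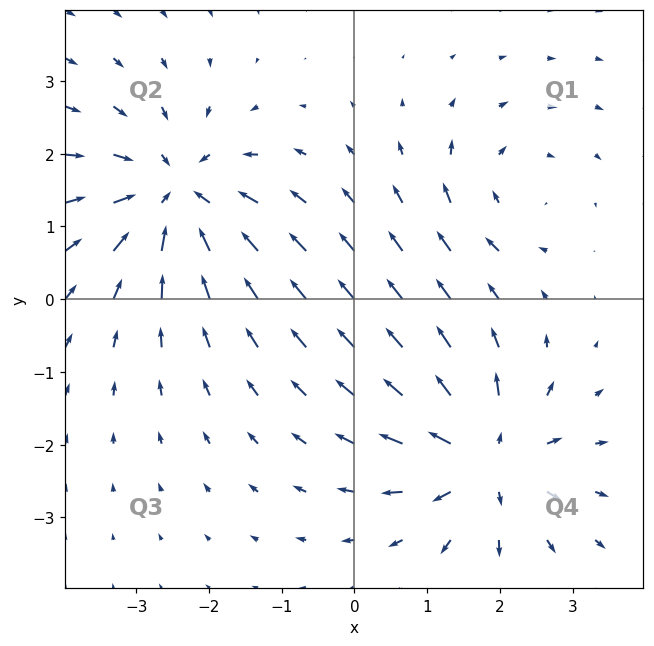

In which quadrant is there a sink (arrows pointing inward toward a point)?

Q2

The sink sits at approximately (-2.5, 1.4), which lies in quadrant Q2. The divergence there is about -5, negative as expected for a sink.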